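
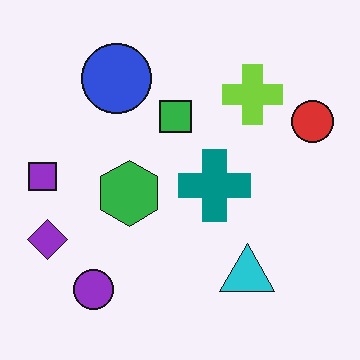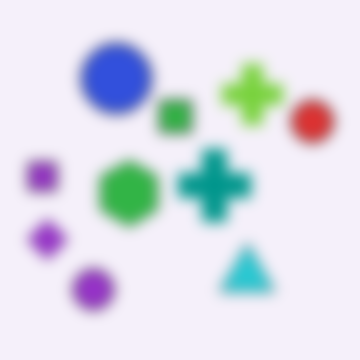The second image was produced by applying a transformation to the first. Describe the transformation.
It was heavily blurred.

Shape edges and outlines are uniformly softened across the whole image.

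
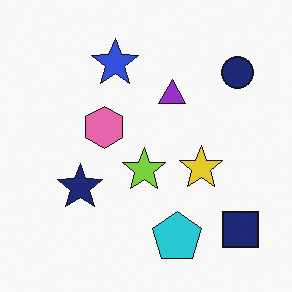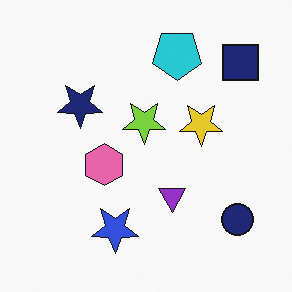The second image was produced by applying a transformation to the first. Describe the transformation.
The second image is the first flipped vertically (top ↔ bottom).

The cyan pentagon is in the bottom of the first image and the top of the second — shapes on opposite sides of the horizontal midline have swapped in a mirror flip.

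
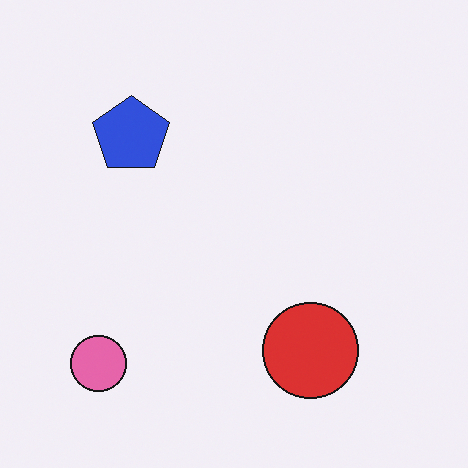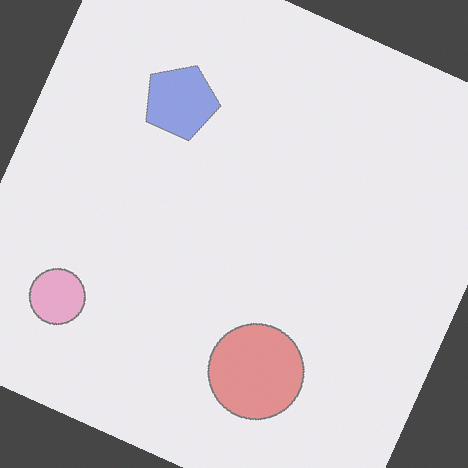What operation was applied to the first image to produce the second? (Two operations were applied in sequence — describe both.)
This is the original image given much lower contrast, then rotated clockwise by a moderate amount.

Tones are pushed toward mid-grey across the whole image — a global contrast change. Every shape is tilted by the same angle and the image corners show triangular fill wedges — a whole-image rotation by a non-right angle.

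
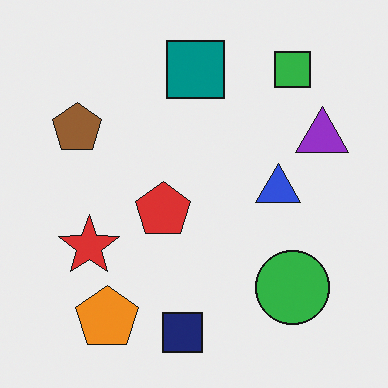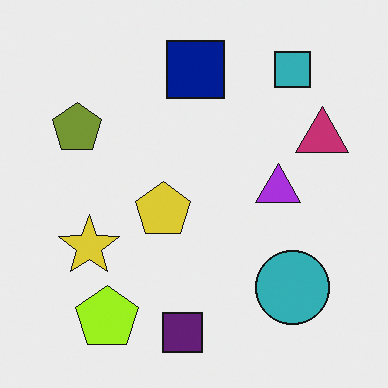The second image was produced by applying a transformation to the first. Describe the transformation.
This is the original image hue-shifted slightly.

Every shape's color has rotated by the same amount around the hue wheel — a uniform hue shift.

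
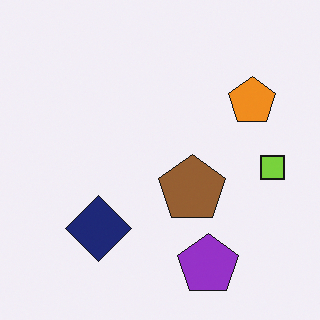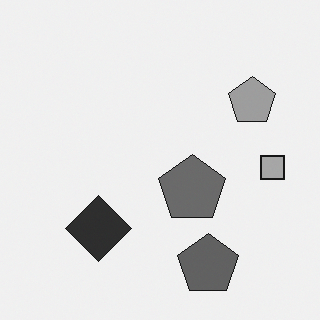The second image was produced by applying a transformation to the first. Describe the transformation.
This is the original image converted to grayscale.

All color is removed — every shape is now a shade of grey.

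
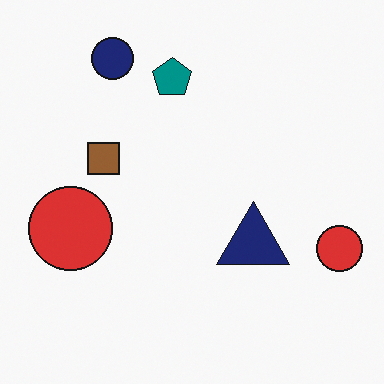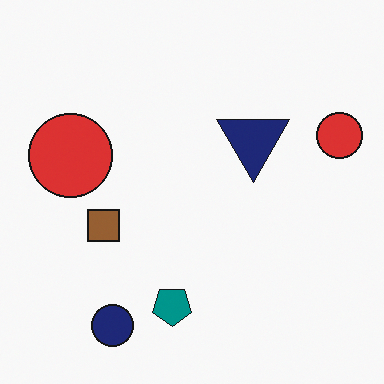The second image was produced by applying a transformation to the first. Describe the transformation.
Flipped vertically (top ↔ bottom).

The navy circle is in the top-left of the first image and the bottom-left of the second — shapes on opposite sides of the horizontal midline have swapped in a mirror flip.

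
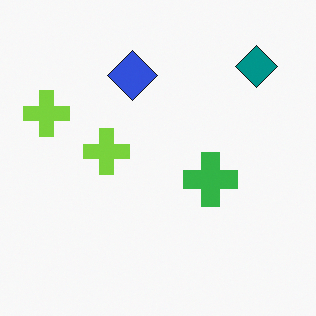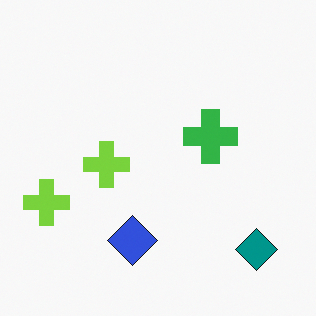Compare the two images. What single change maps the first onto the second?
The image was flipped vertically (top ↔ bottom).

The teal diamond is in the top-right of the first image and the bottom-right of the second — shapes on opposite sides of the horizontal midline have swapped in a mirror flip.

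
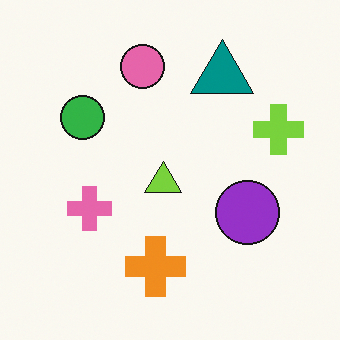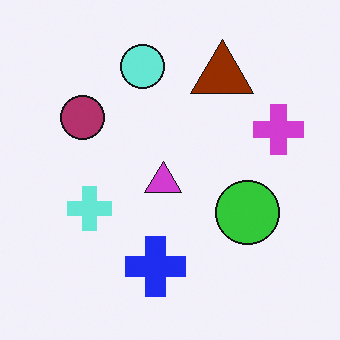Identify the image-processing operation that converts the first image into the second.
The image was hue-shifted through roughly half the color wheel.

Every shape's color has rotated by the same amount around the hue wheel — a uniform hue shift.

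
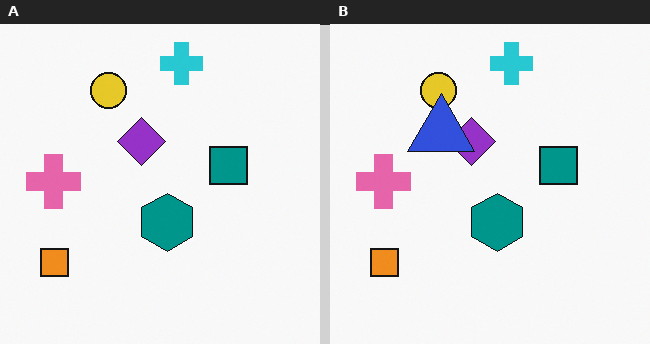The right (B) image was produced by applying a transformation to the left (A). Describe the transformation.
The transformation is: overlaid with an additional blue triangle.

A blue triangle appears in the right (B) image that is absent from the left (A).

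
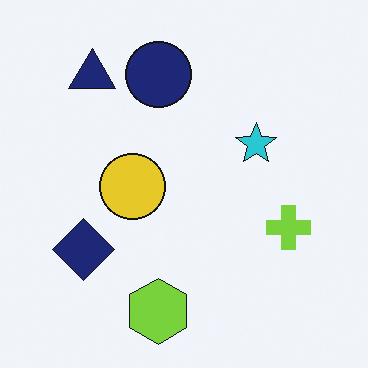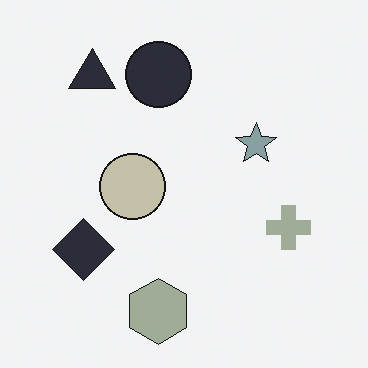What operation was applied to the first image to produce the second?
The transformation is: heavily desaturated.

All colors are more muted and greyish — a global saturation change.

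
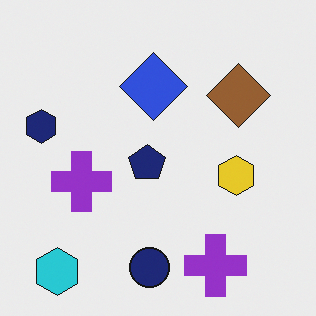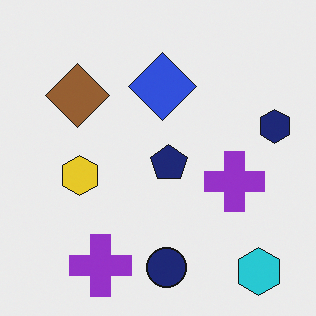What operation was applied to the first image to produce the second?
The second image is the first flipped horizontally (left ↔ right).

The navy hexagon is in the left of the first image and the right of the second — shapes on opposite sides of the vertical midline have swapped in a mirror flip.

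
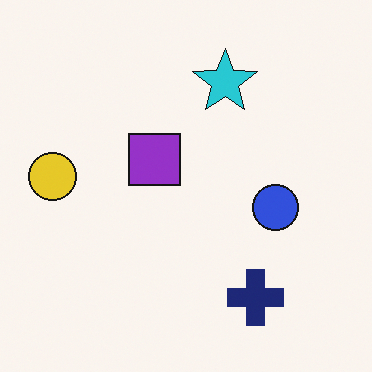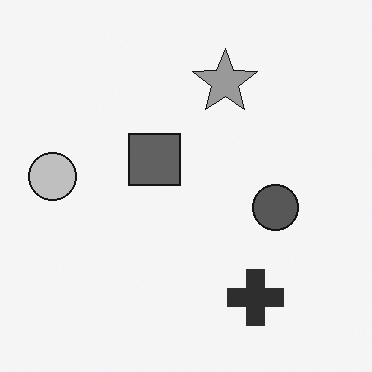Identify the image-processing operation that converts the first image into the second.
The image was converted to grayscale.

All color is removed — every shape is now a shade of grey.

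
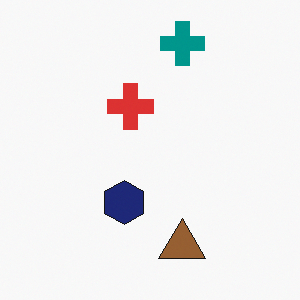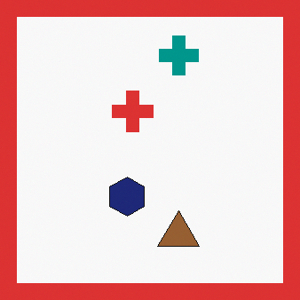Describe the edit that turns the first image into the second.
It was framed with a red border.

A solid red frame runs around the edge of the second image, with the content slightly shrunk inside it.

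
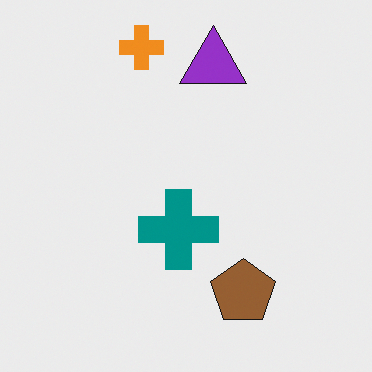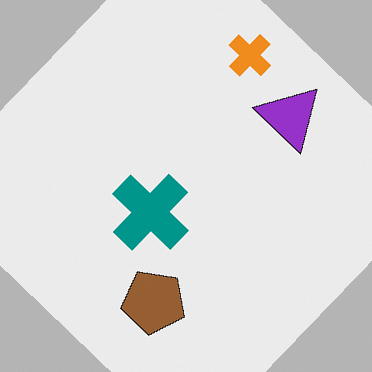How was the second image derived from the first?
The transformation is: rotated clockwise by a large amount — several tens of degrees.

Every shape is tilted by the same angle and the image corners show triangular fill wedges — a whole-image rotation by a non-right angle.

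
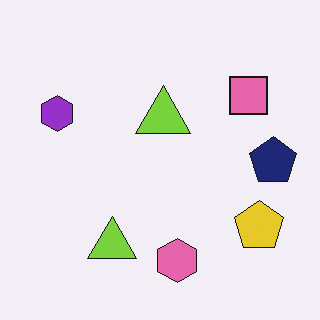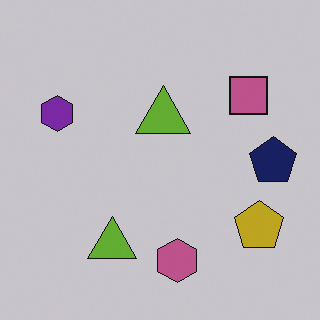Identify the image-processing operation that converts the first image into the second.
This is the original image darkened a little.

Every pixel — background and shapes alike — is uniformly darkened.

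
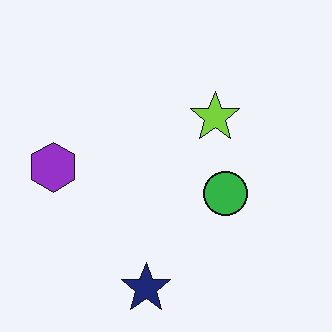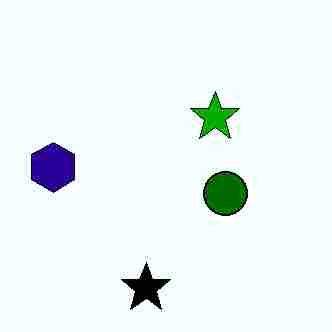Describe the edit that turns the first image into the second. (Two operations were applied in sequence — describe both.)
It was given much higher contrast, then heavily JPEG-compressed with obvious blocking artifacts.

Tones are pushed away from mid-grey across the whole image — a global contrast change. Blocky 8×8 compression artifacts appear around shape edges and the flat background shows ringing — characteristic JPEG degradation.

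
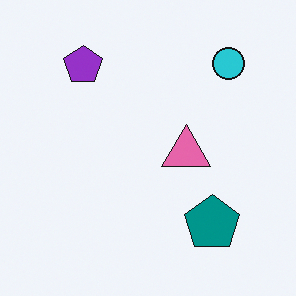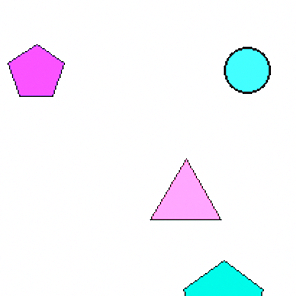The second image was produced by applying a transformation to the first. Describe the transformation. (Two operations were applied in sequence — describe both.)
The transformation is: cropped slightly and scaled back up, then substantially brightened.

The visible shapes are larger and the field of view is narrower; shapes near the original edges may be partly or wholly outside the frame — a crop-and-rescale. Every pixel — background and shapes alike — is uniformly brightened.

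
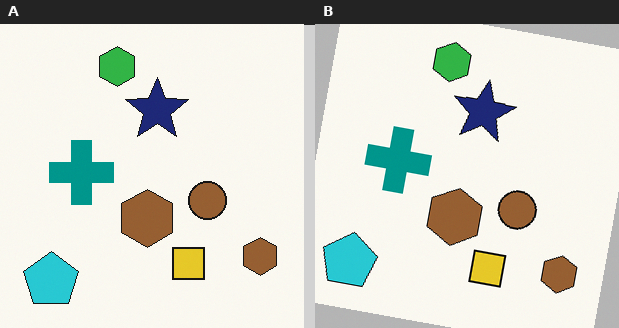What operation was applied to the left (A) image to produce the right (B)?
The image was rotated clockwise by a small amount.

Every shape is tilted by the same angle and the image corners show triangular fill wedges — a whole-image rotation by a non-right angle.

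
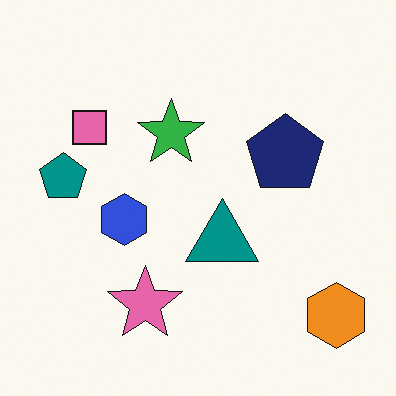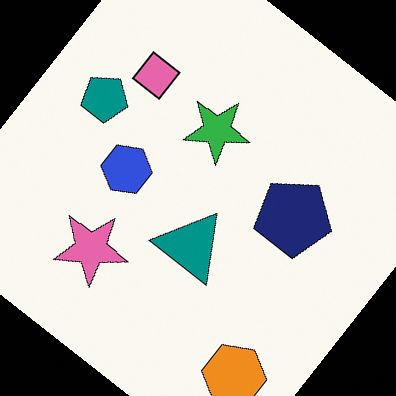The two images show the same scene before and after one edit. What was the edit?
This is the original image rotated clockwise by a large amount — several tens of degrees.

Every shape is tilted by the same angle and the image corners show triangular fill wedges — a whole-image rotation by a non-right angle.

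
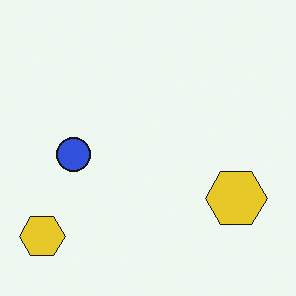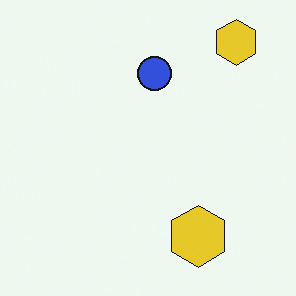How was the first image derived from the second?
The first image is the second transposed (reflected across the top-left ↔ bottom-right diagonal).

Shapes have swapped their row and column positions — what was in the top-right is now in the bottom-left — a diagonal reflection.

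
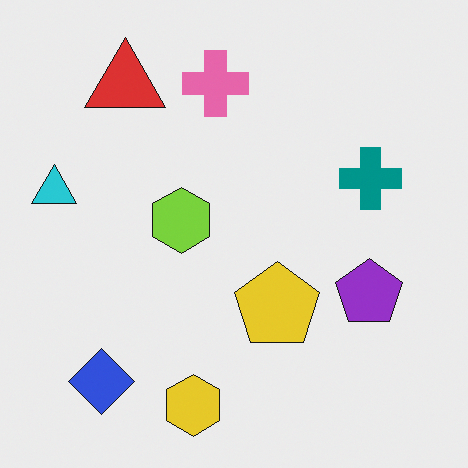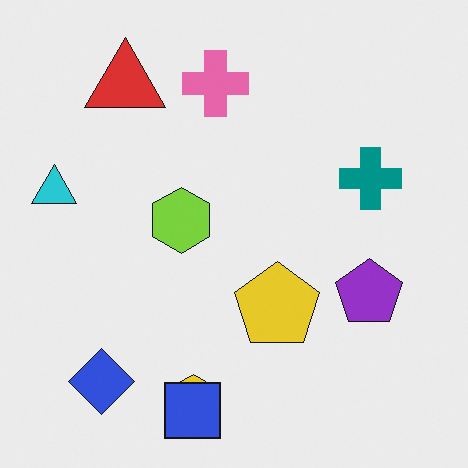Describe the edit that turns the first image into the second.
It was overlaid with an additional blue square.

A blue square appears in the second image that is absent from the first.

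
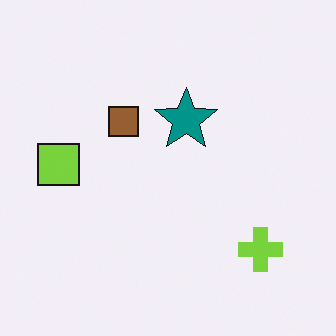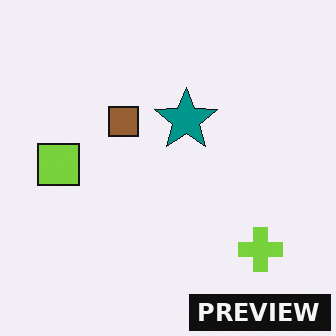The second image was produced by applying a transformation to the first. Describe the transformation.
The second image is the first watermarked with the text "PREVIEW" in the lower-right corner.

A dark label reading "PREVIEW" appears in the lower-right corner.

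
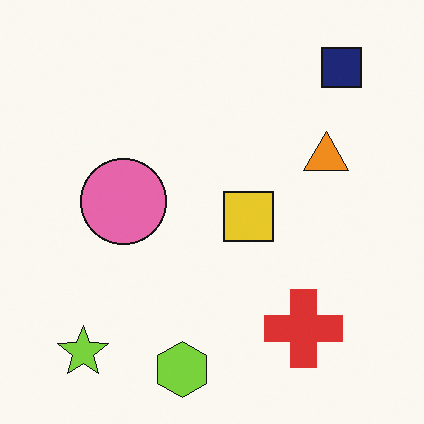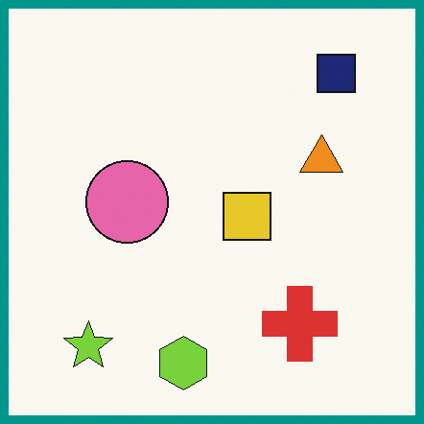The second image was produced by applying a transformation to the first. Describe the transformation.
Framed with a teal border.

A solid teal frame runs around the edge of the second image, with the content slightly shrunk inside it.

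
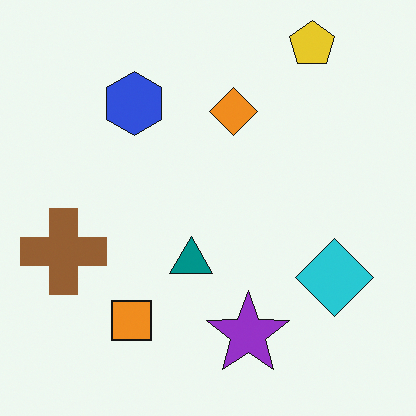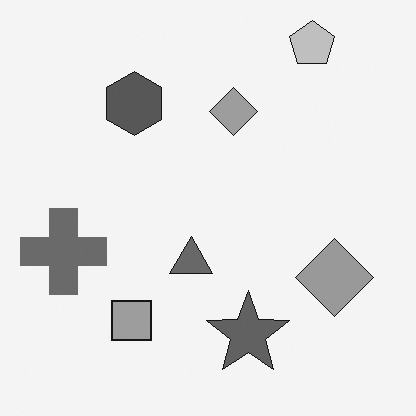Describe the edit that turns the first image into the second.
The transformation is: converted to grayscale.

All color is removed — every shape is now a shade of grey.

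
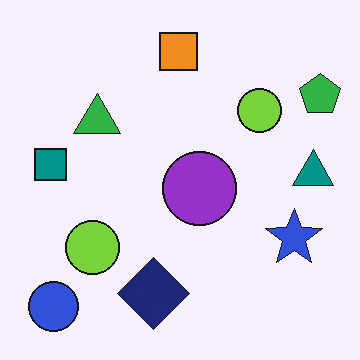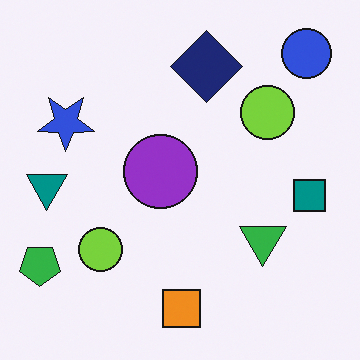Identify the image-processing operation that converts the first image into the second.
The image was rotated 180°.

The blue circle sits in the bottom-left of the first image and the top-right of the second — consistent with a whole-image 180° rotation.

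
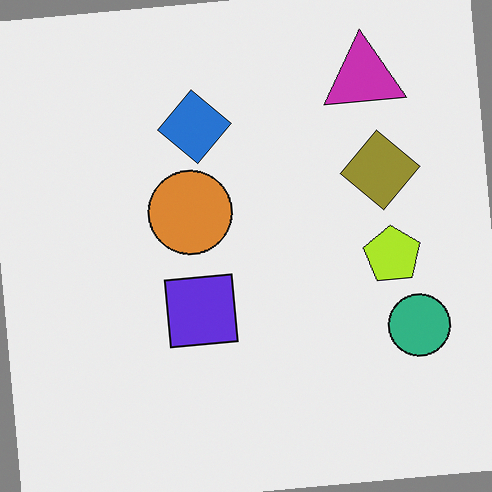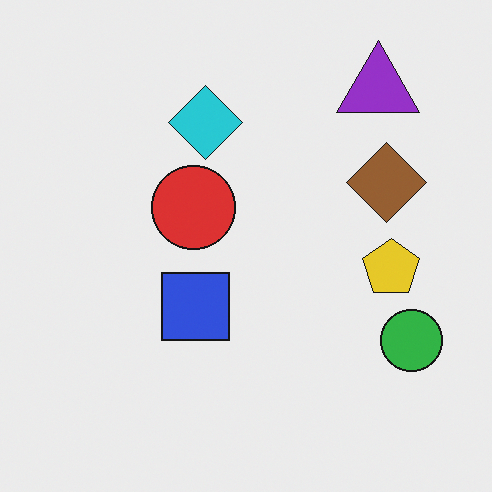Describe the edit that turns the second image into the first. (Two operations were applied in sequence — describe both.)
Rotated counter-clockwise by a small amount, then hue-shifted by a small amount.

Every shape is tilted by the same angle and the image corners show triangular fill wedges — a whole-image rotation by a non-right angle. Every shape's color has rotated by the same amount around the hue wheel — a uniform hue shift.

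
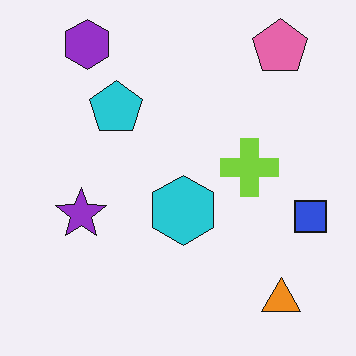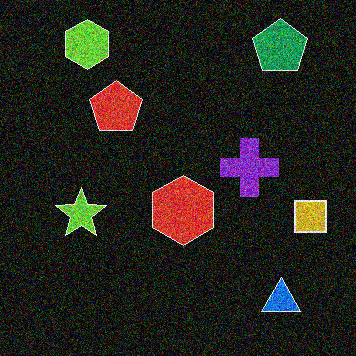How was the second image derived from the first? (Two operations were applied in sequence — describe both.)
The image was degraded with heavy additive noise, then color-inverted (negative).

Random speckle covers the whole image, including the flat background. The light background has become dark and every shape's color is its complement — a photographic negative.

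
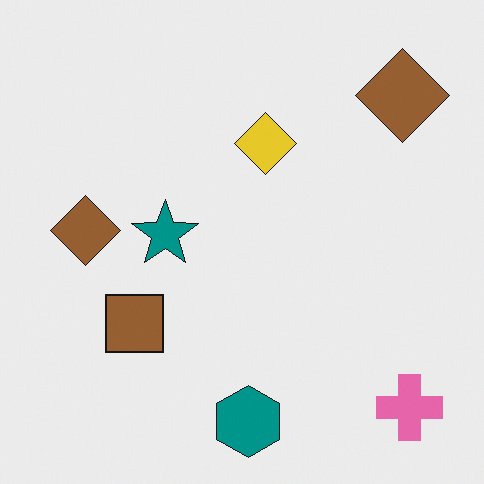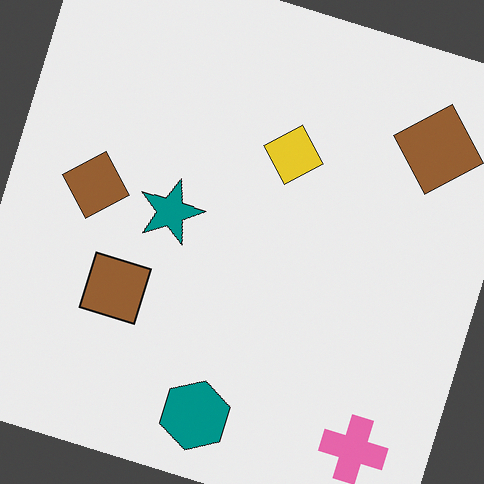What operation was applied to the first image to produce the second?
The image was rotated clockwise by a moderate amount.

Every shape is tilted by the same angle and the image corners show triangular fill wedges — a whole-image rotation by a non-right angle.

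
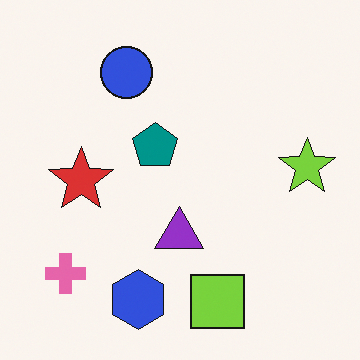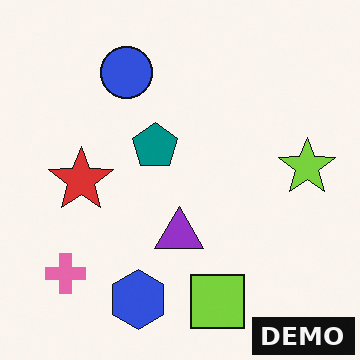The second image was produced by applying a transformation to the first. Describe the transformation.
Watermarked with the text "DEMO" in the lower-right corner.

A dark label reading "DEMO" appears in the lower-right corner.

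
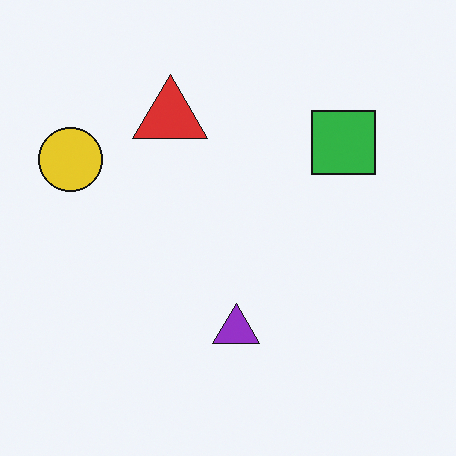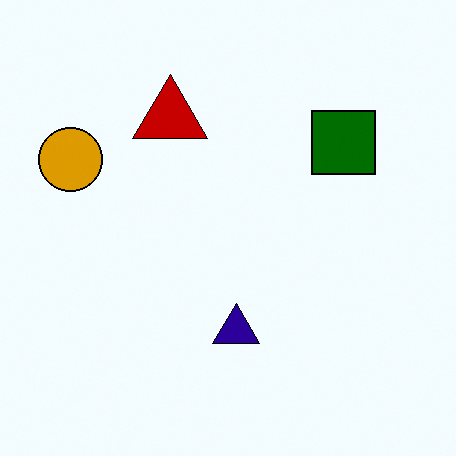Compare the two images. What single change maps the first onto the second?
The second image is the first given much higher contrast.

Tones are pushed away from mid-grey across the whole image — a global contrast change.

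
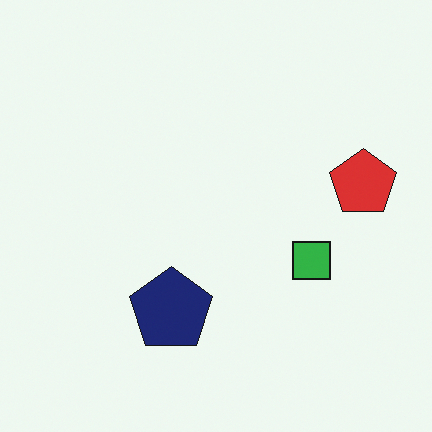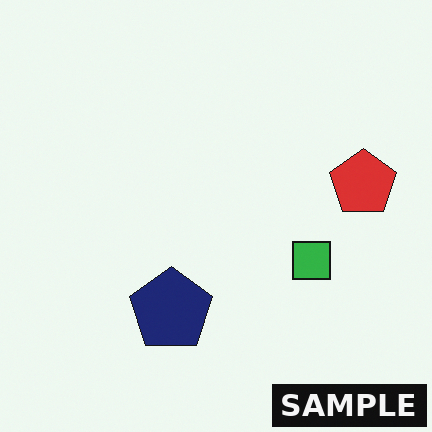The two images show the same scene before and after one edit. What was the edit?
The second image is the first watermarked with the text "SAMPLE" in the lower-right corner.

A dark label reading "SAMPLE" appears in the lower-right corner.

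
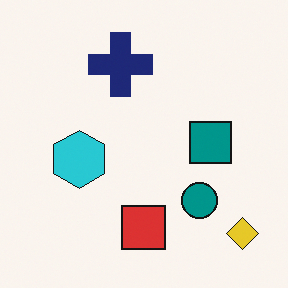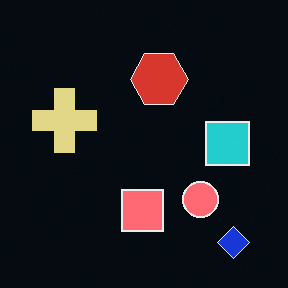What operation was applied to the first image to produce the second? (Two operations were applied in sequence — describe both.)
The image was transposed (reflected across the top-left ↔ bottom-right diagonal), then color-inverted (negative).

Shapes have swapped their row and column positions — what was in the top-right is now in the bottom-left — a diagonal reflection. The light background has become dark and every shape's color is its complement — a photographic negative.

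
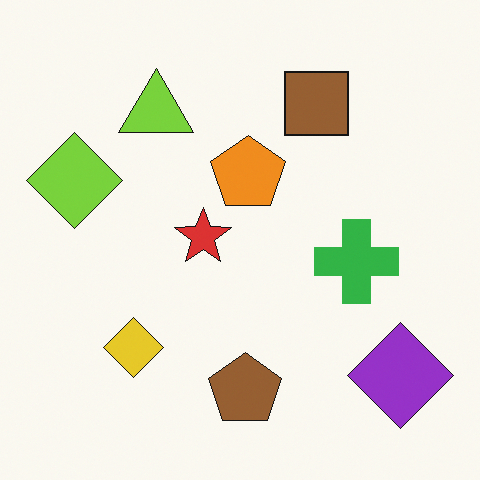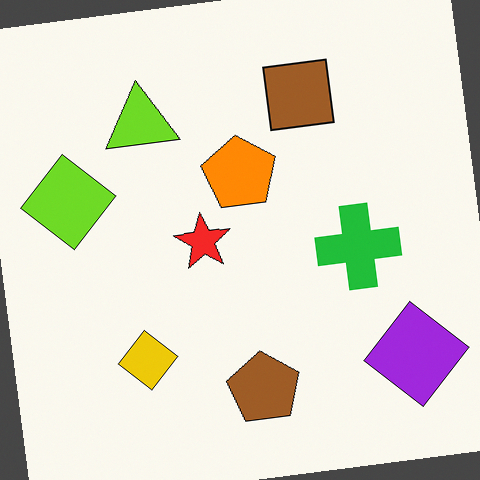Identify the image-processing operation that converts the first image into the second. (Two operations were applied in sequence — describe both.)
The image was rotated counter-clockwise by a few degrees, then slightly oversaturated.

Every shape is tilted by the same angle and the image corners show triangular fill wedges — a whole-image rotation by a non-right angle. All colors are more vivid — a global saturation change.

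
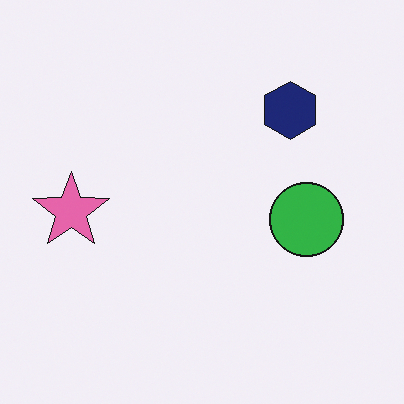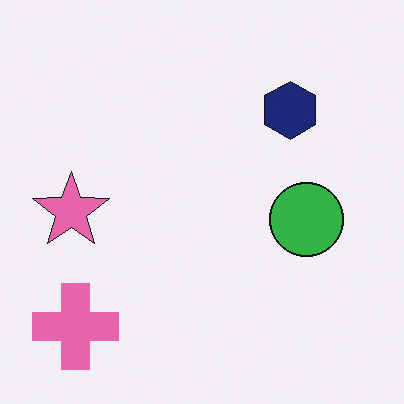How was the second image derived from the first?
Overlaid with an additional pink cross.

A pink cross appears in the second image that is absent from the first.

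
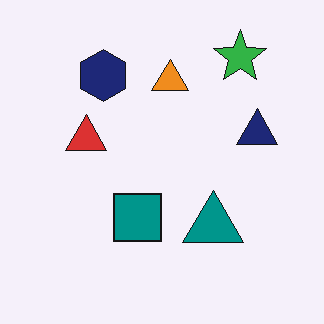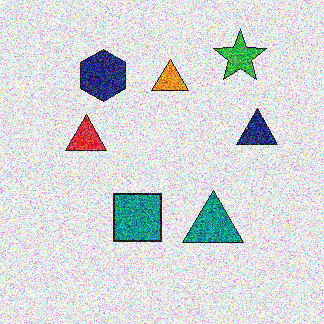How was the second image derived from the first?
The transformation is: degraded with heavy additive noise.

Random speckle covers the whole image, including the flat background.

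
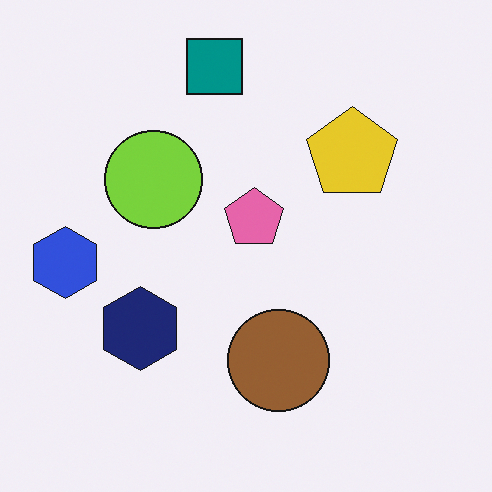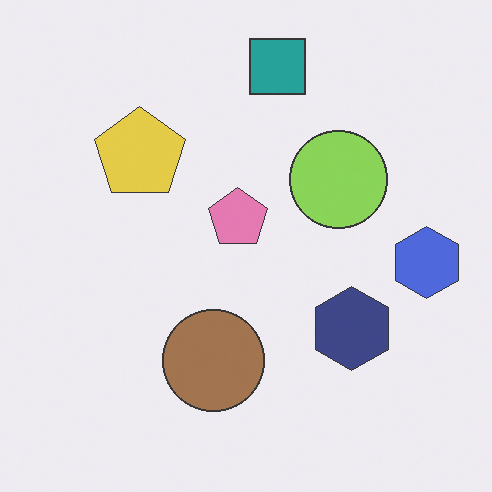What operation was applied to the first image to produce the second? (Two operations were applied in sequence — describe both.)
The second image is the first given slightly reduced contrast, then flipped horizontally (left ↔ right).

Tones are pushed toward mid-grey across the whole image — a global contrast change. The blue hexagon is in the left of the first image and the right of the second — shapes on opposite sides of the vertical midline have swapped in a mirror flip.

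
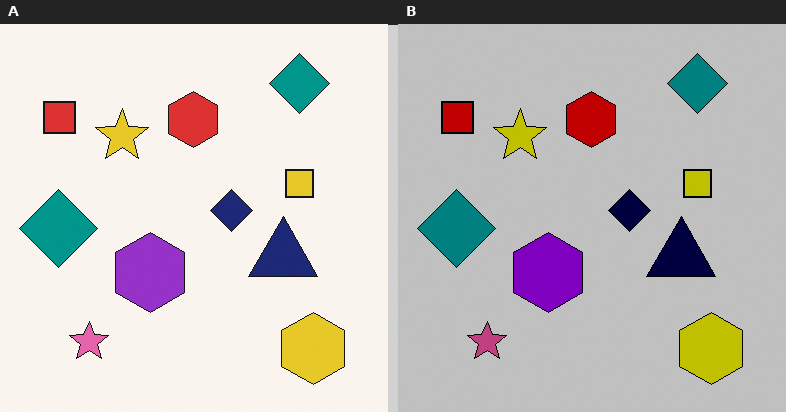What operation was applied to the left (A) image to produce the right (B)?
Heavily posterized to just a handful of flat colors.

Each flat color has snapped to a coarser quantized level — most visibly, the near-white background has dropped to a flat grey.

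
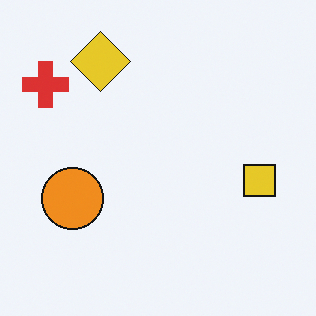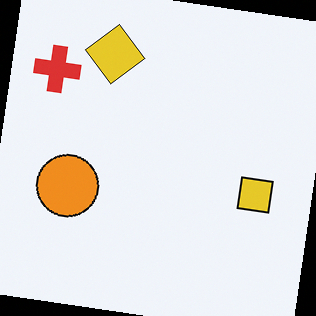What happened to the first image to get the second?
The second image is the first rotated clockwise by a slight angle.

Every shape is tilted by the same angle and the image corners show triangular fill wedges — a whole-image rotation by a non-right angle.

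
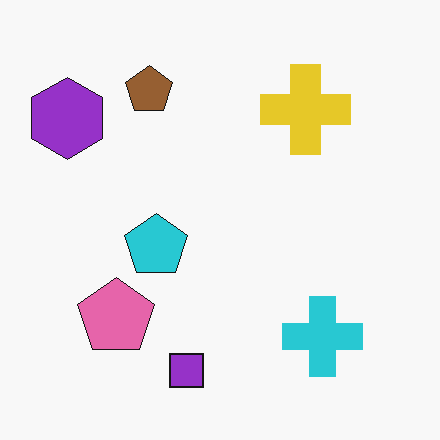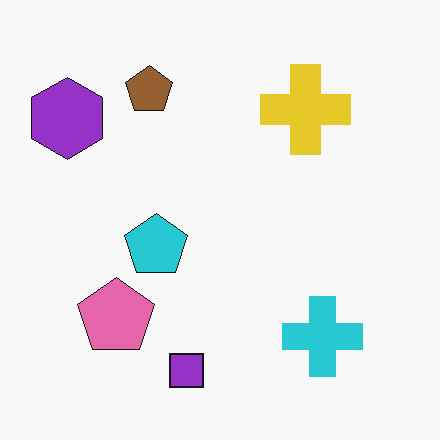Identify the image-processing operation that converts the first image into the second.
Given moderate JPEG compression.

Blocky 8×8 compression artifacts appear around shape edges and the flat background shows ringing — characteristic JPEG degradation.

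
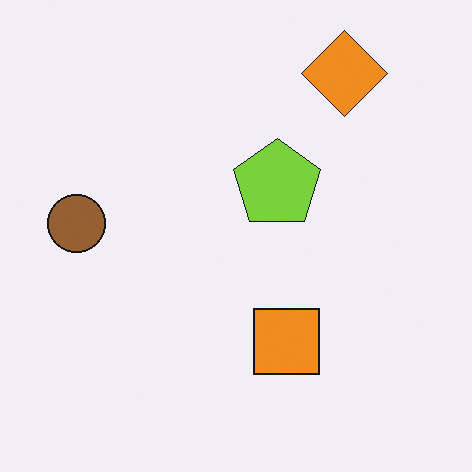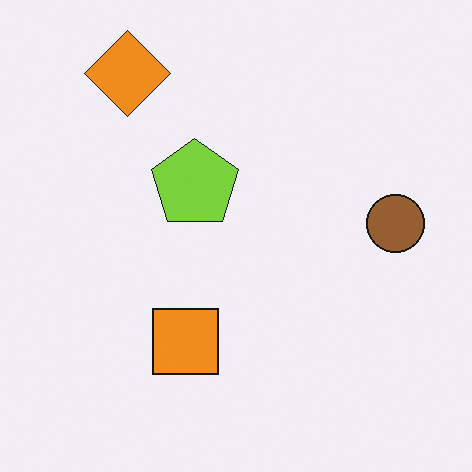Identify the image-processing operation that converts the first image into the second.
Flipped horizontally (left ↔ right).

The brown circle is in the left of the first image and the right of the second — shapes on opposite sides of the vertical midline have swapped in a mirror flip.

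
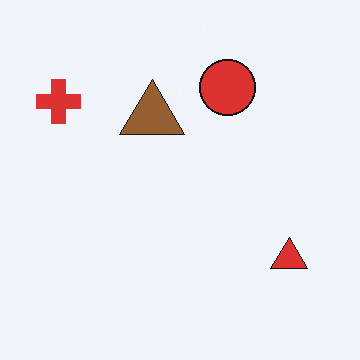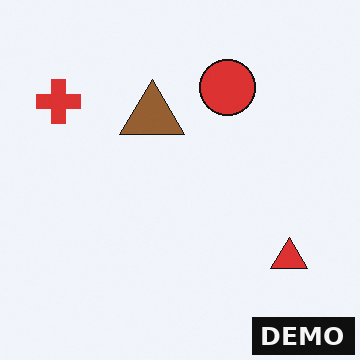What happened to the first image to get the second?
It was watermarked with the text "DEMO" in the lower-right corner.

A dark label reading "DEMO" appears in the lower-right corner.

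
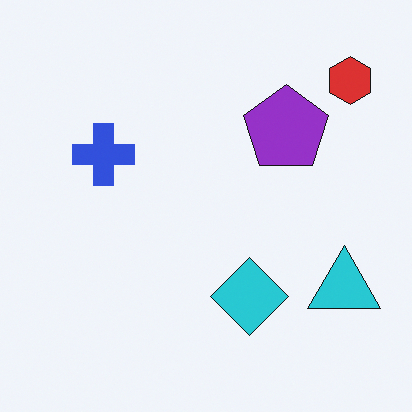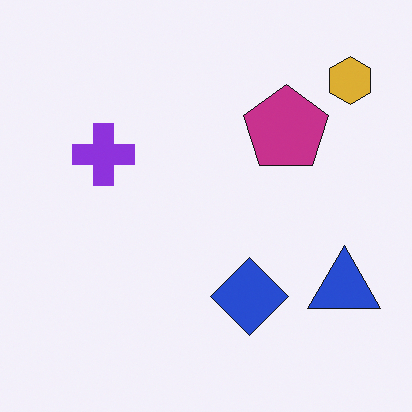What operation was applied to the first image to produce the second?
The transformation is: hue-shifted by a small amount.

Every shape's color has rotated by the same amount around the hue wheel — a uniform hue shift.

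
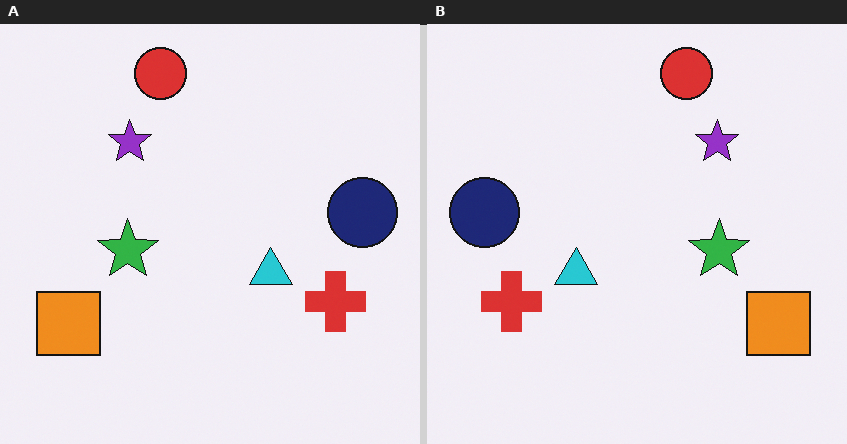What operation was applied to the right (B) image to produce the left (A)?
It was flipped horizontally (left ↔ right).

The navy circle is in the left of the right (B) image and the right of the left (A) — shapes on opposite sides of the vertical midline have swapped in a mirror flip.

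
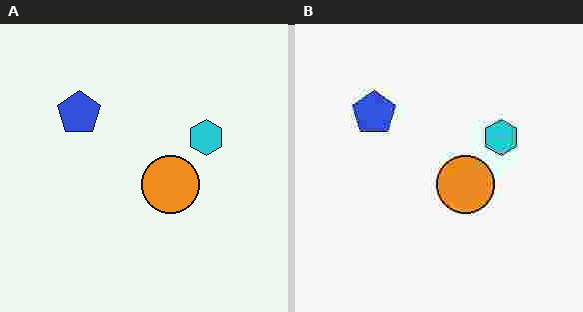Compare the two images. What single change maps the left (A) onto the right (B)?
The transformation is: degraded with heavy JPEG compression.

Blocky 8×8 compression artifacts appear around shape edges and the flat background shows ringing — characteristic JPEG degradation.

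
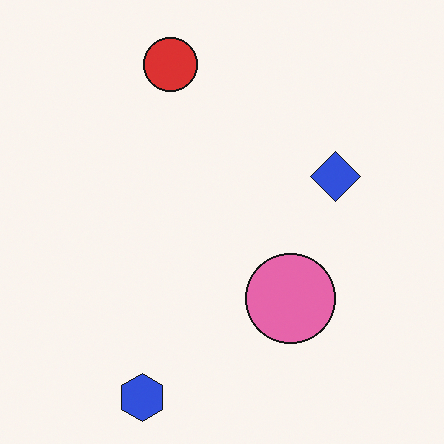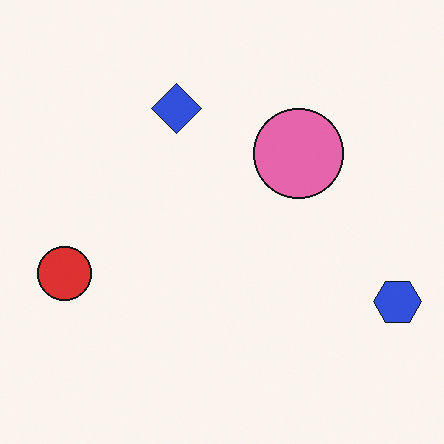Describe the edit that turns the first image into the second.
It was rotated 90° counter-clockwise.

The blue hexagon sits in the bottom-left of the first image and the bottom-right of the second — consistent with a whole-image 90° counter-clockwise rotation.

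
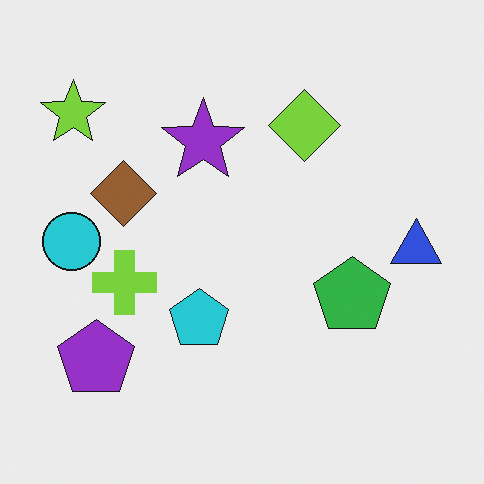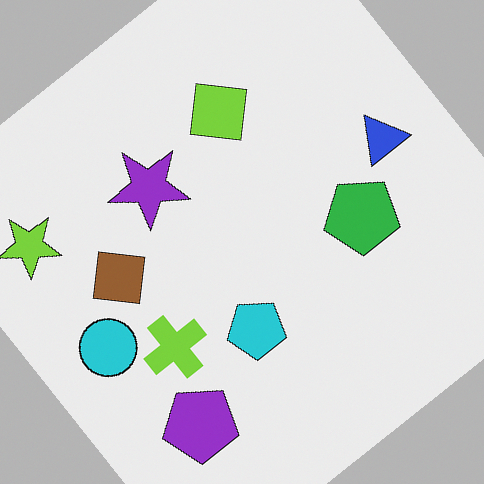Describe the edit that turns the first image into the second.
The transformation is: rotated counter-clockwise by a large amount — several tens of degrees.

Every shape is tilted by the same angle and the image corners show triangular fill wedges — a whole-image rotation by a non-right angle.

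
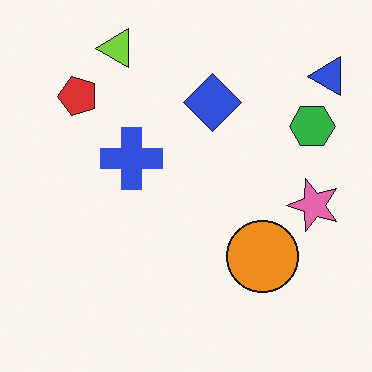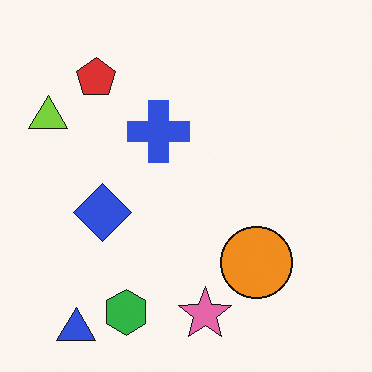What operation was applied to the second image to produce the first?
Transposed (reflected across the top-left ↔ bottom-right diagonal).

Shapes have swapped their row and column positions — what was in the top-right is now in the bottom-left — a diagonal reflection.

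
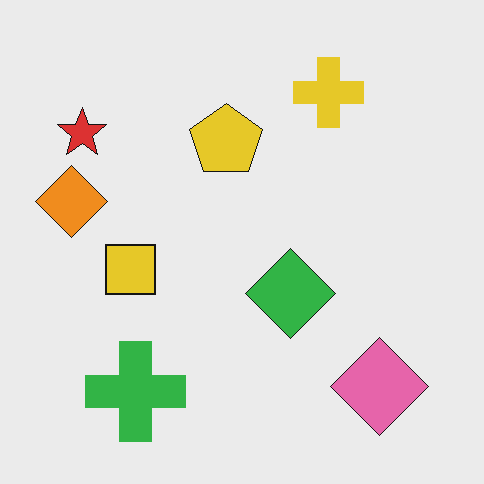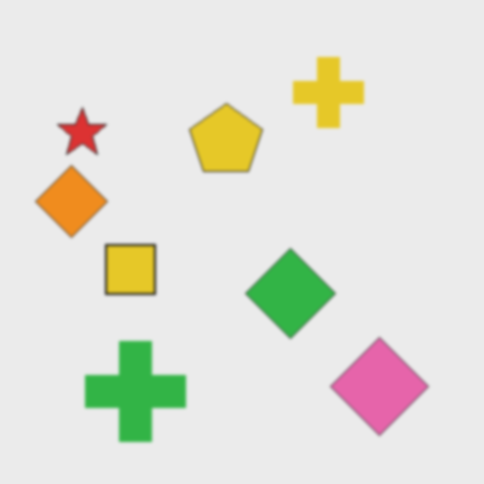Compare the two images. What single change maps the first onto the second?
The transformation is: given a subtle gaussian blur.

Shape edges and outlines are uniformly softened across the whole image.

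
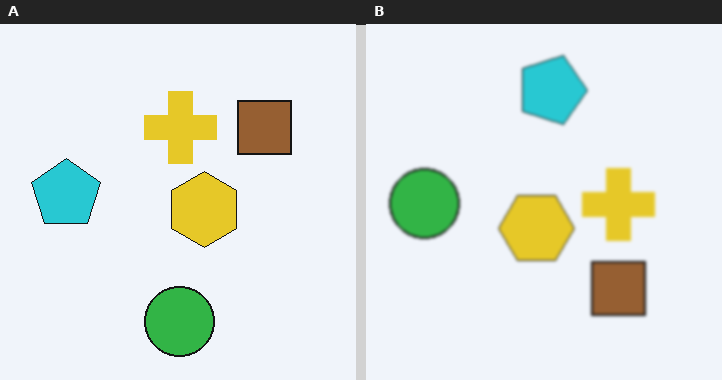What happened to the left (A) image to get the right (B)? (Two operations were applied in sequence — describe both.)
The right (B) image is the left (A) given a subtle gaussian blur, then rotated 90° clockwise.

Shape edges and outlines are uniformly softened across the whole image. The green circle sits in the bottom of the left (A) image and the left of the right (B) — consistent with a whole-image 90° clockwise rotation.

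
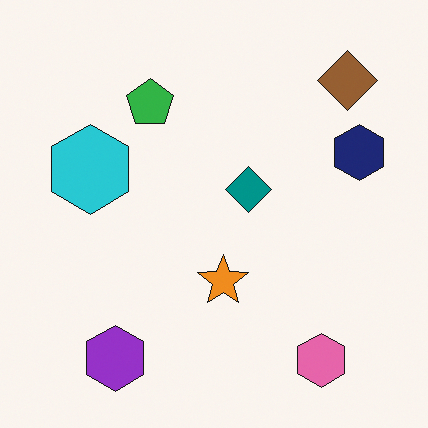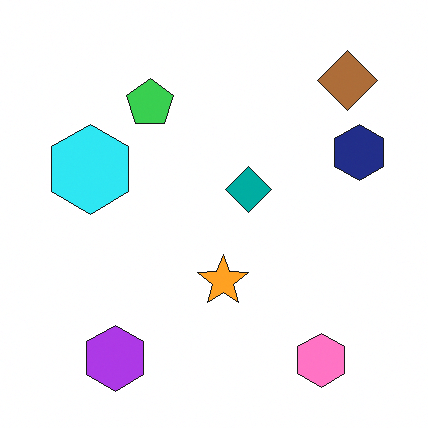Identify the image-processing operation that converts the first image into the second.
Slightly brightened.

Every pixel — background and shapes alike — is uniformly brightened.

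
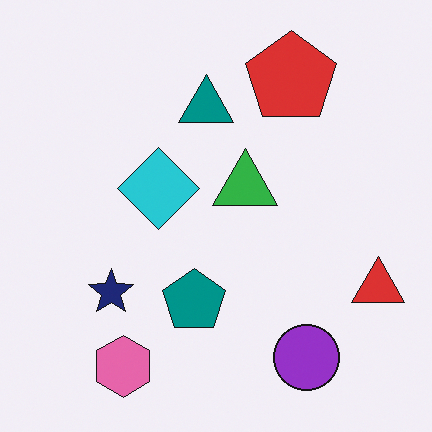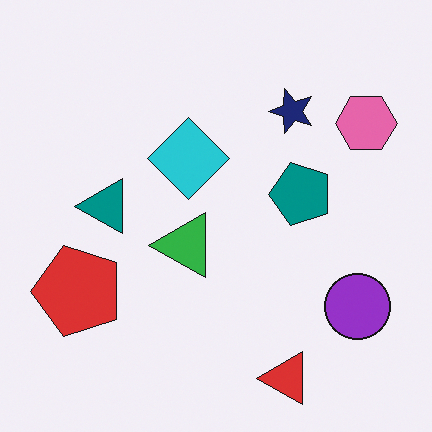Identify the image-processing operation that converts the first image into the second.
It was transposed (reflected across the top-left ↔ bottom-right diagonal).

Shapes have swapped their row and column positions — what was in the top-right is now in the bottom-left — a diagonal reflection.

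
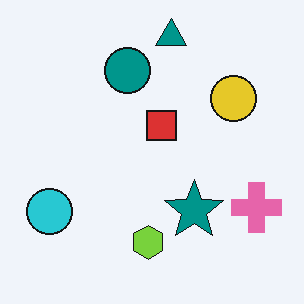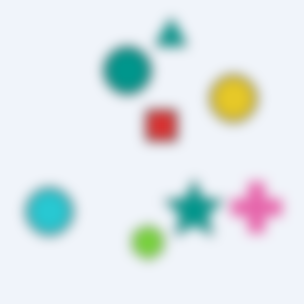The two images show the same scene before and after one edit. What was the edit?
Heavily blurred.

Shape edges and outlines are uniformly softened across the whole image.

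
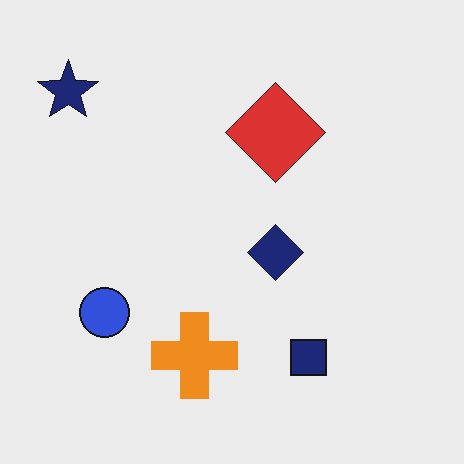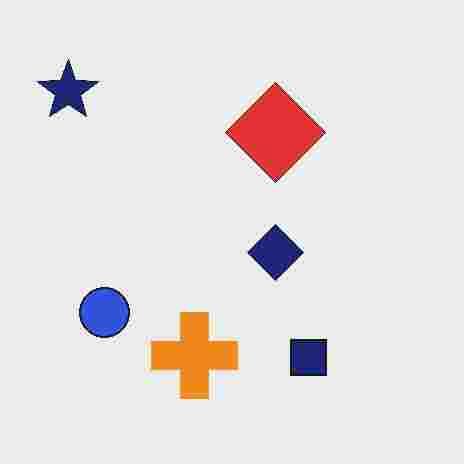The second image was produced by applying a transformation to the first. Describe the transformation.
It was heavily JPEG-compressed with obvious blocking artifacts.

Blocky 8×8 compression artifacts appear around shape edges and the flat background shows ringing — characteristic JPEG degradation.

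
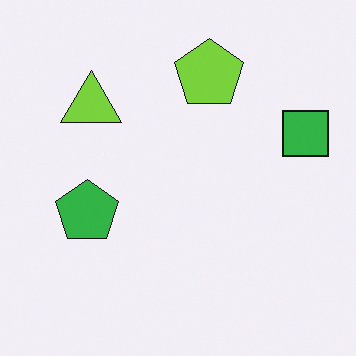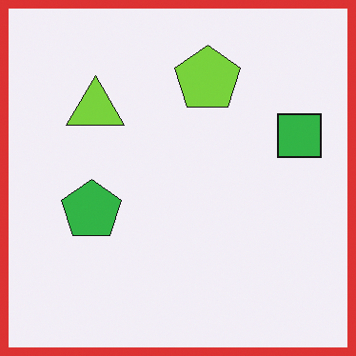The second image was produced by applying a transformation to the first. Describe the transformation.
It was framed with a red border.

A solid red frame runs around the edge of the second image, with the content slightly shrunk inside it.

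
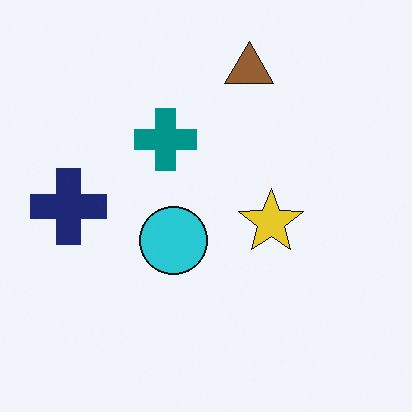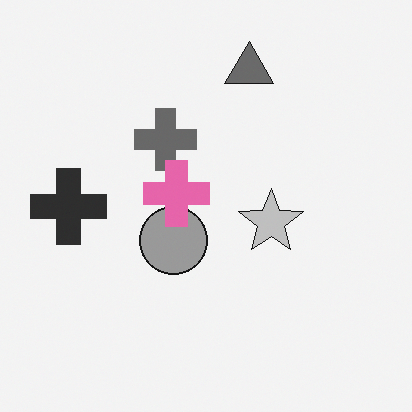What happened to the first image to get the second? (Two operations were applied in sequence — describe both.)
This is the original image converted to grayscale, then overlaid with an additional pink cross.

All color is removed — every shape is now a shade of grey. A pink cross appears in the second image that is absent from the first.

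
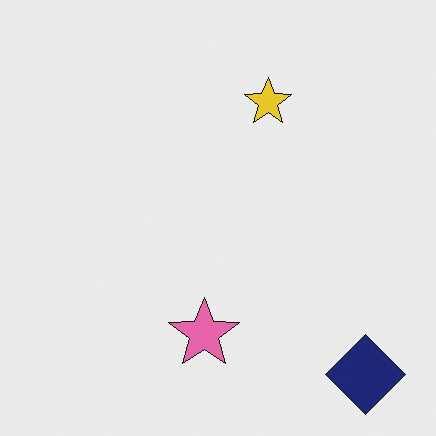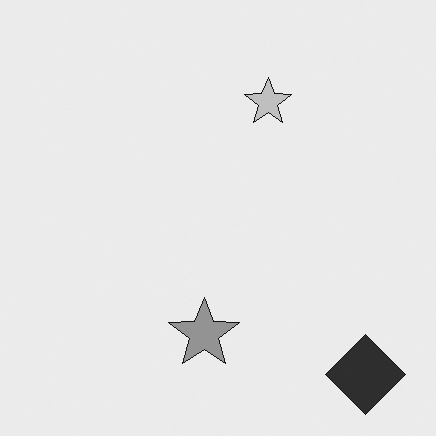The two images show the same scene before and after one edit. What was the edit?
The second image is the first converted to grayscale.

All color is removed — every shape is now a shade of grey.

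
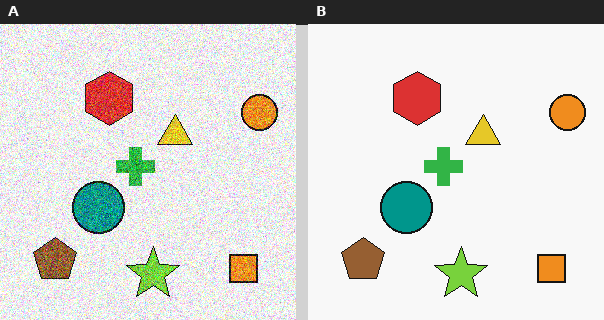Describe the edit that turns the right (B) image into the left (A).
The left (A) image is the right (B) degraded with strong gaussian noise.

Random speckle covers the whole image, including the flat background.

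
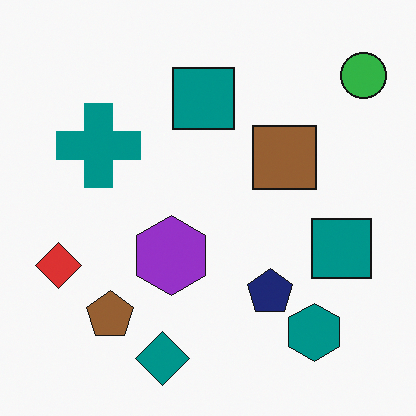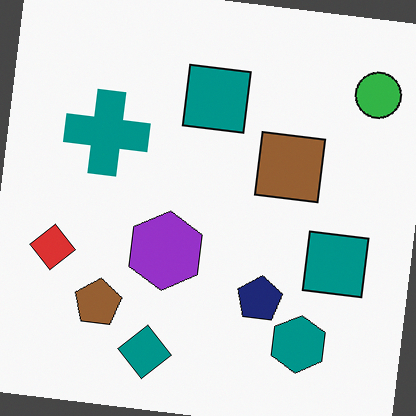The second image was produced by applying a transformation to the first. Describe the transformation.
This is the original image rotated clockwise by a slight angle.

Every shape is tilted by the same angle and the image corners show triangular fill wedges — a whole-image rotation by a non-right angle.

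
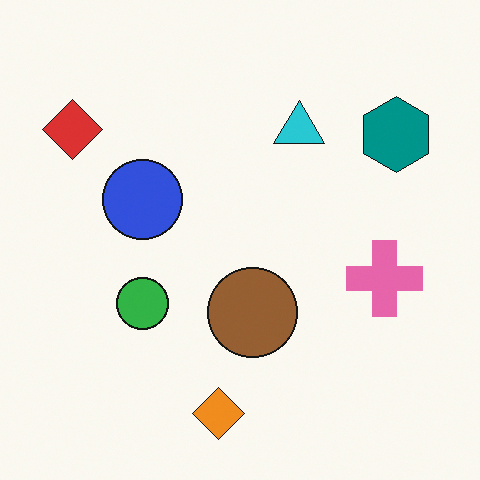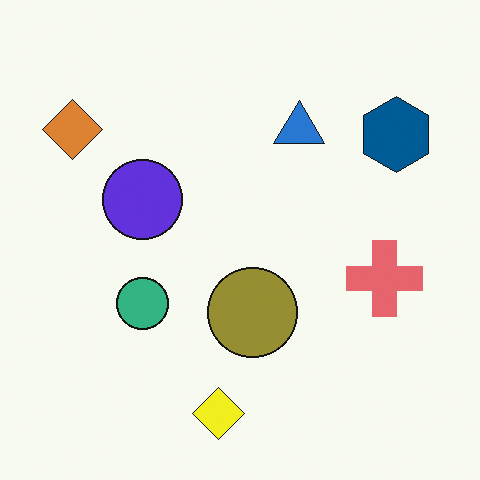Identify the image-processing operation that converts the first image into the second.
The image was hue-shifted slightly.

Every shape's color has rotated by the same amount around the hue wheel — a uniform hue shift.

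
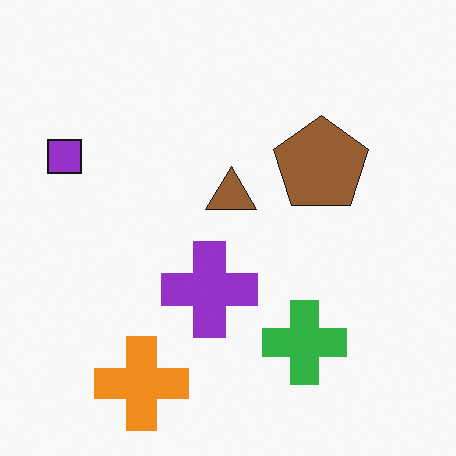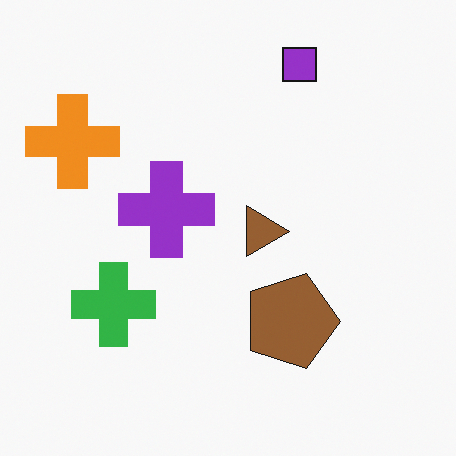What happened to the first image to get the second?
It was rotated 90° clockwise.

The purple square sits in the left of the first image and the top of the second — consistent with a whole-image 90° clockwise rotation.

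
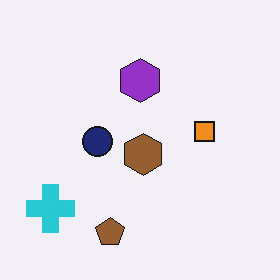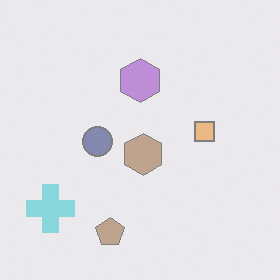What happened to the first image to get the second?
The second image is the first given much lower contrast.

Tones are pushed toward mid-grey across the whole image — a global contrast change.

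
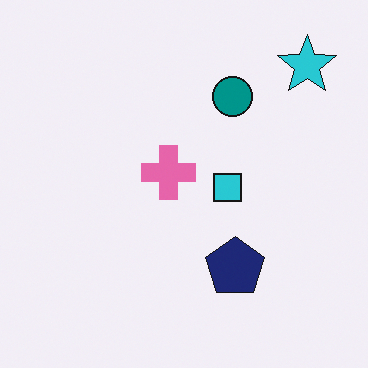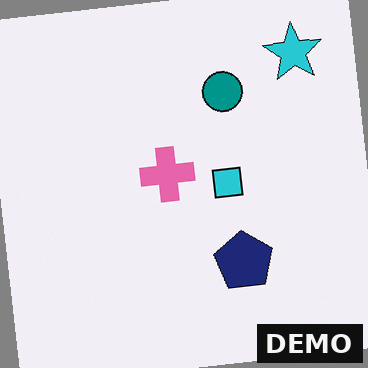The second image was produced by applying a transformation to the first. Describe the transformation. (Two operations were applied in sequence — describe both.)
This is the original image rotated counter-clockwise by a few degrees, then watermarked with the text "DEMO" in the lower-right corner.

Every shape is tilted by the same angle and the image corners show triangular fill wedges — a whole-image rotation by a non-right angle. A dark label reading "DEMO" appears in the lower-right corner.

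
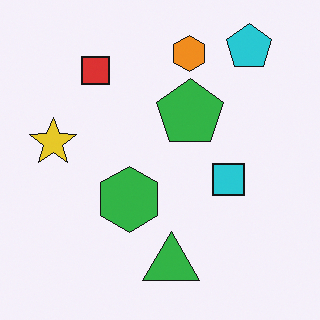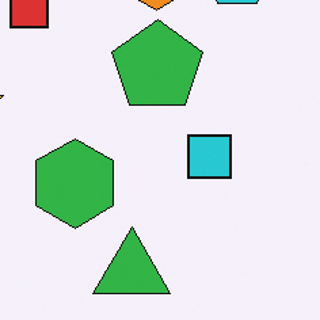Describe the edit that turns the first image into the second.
The image was cropped slightly and scaled back up.

The visible shapes are larger and the field of view is narrower; shapes near the original edges may be partly or wholly outside the frame — a crop-and-rescale.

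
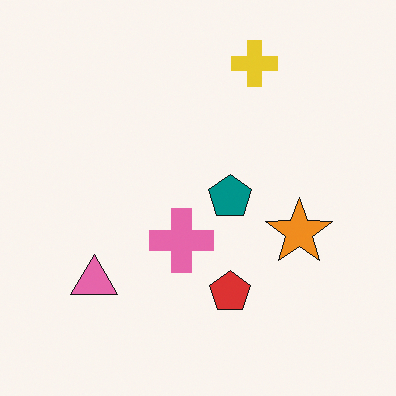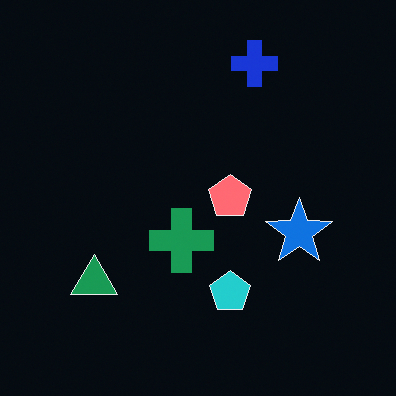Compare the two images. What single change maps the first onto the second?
This is the original image color-inverted (negative).

The light background has become dark and every shape's color is its complement — a photographic negative.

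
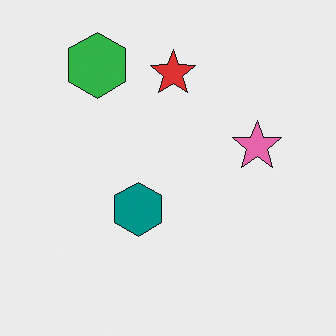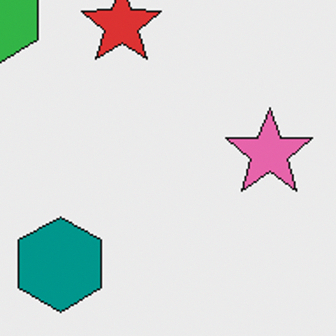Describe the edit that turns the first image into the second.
This is the original image cropped to a noticeably smaller region and rescaled.

The visible shapes are larger and the field of view is narrower; shapes near the original edges may be partly or wholly outside the frame — a crop-and-rescale.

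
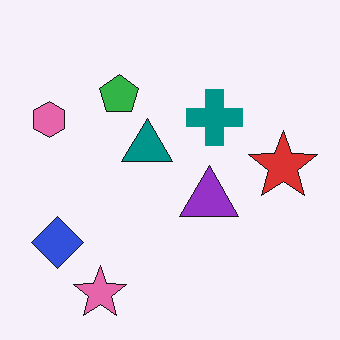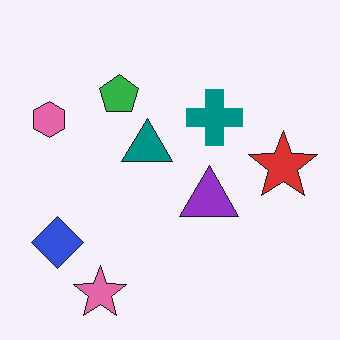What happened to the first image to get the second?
The second image is the first JPEG-compressed with visible artifacts.

Blocky 8×8 compression artifacts appear around shape edges and the flat background shows ringing — characteristic JPEG degradation.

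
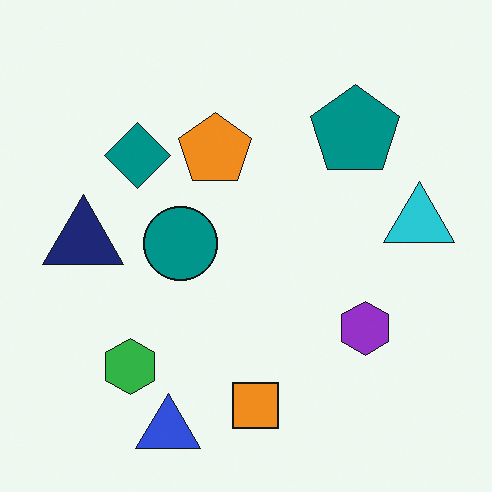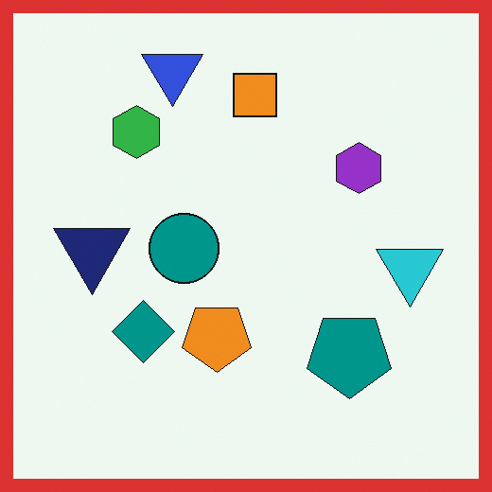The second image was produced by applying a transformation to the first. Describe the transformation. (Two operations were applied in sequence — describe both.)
The image was flipped vertically (top ↔ bottom), then framed with a red border.

The blue triangle is in the bottom of the first image and the top of the second — shapes on opposite sides of the horizontal midline have swapped in a mirror flip. A solid red frame runs around the edge of the second image, with the content slightly shrunk inside it.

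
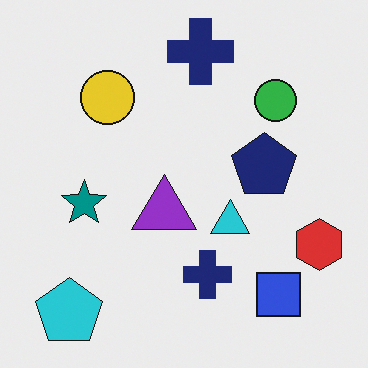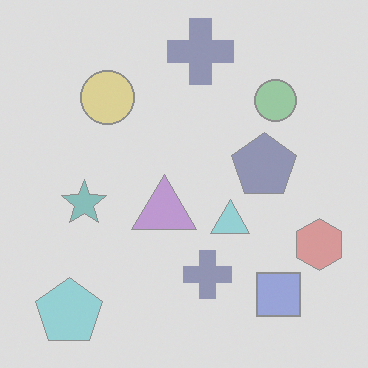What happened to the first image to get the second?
This is the original image given much lower contrast.

Tones are pushed toward mid-grey across the whole image — a global contrast change.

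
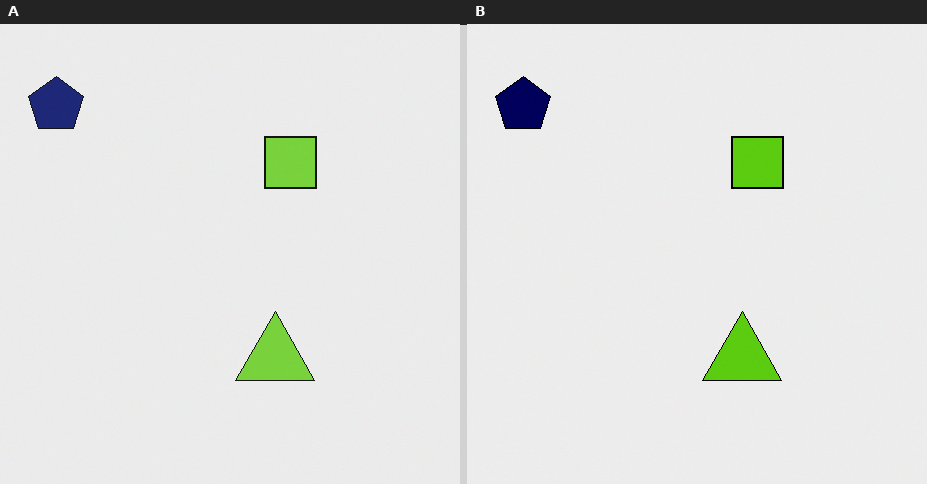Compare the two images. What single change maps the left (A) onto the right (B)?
Given slightly increased contrast.

Tones are pushed away from mid-grey across the whole image — a global contrast change.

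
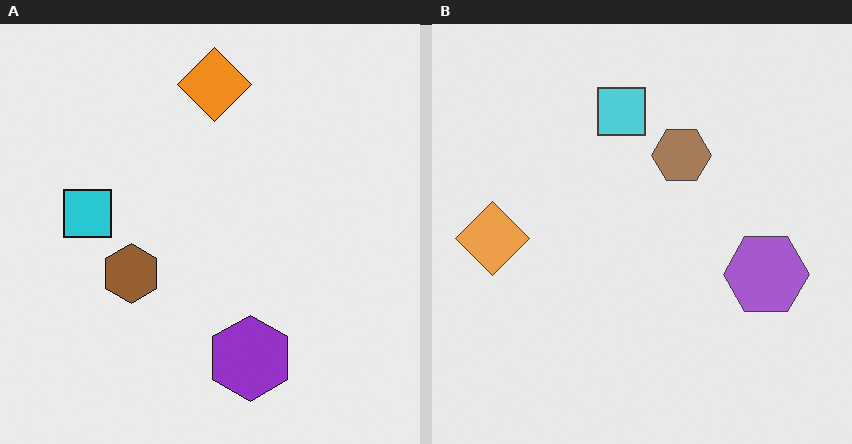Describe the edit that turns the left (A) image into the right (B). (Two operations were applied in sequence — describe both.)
The image was transposed (reflected across the top-left ↔ bottom-right diagonal), then given slightly reduced contrast.

Shapes have swapped their row and column positions — what was in the top-right is now in the bottom-left — a diagonal reflection. Tones are pushed toward mid-grey across the whole image — a global contrast change.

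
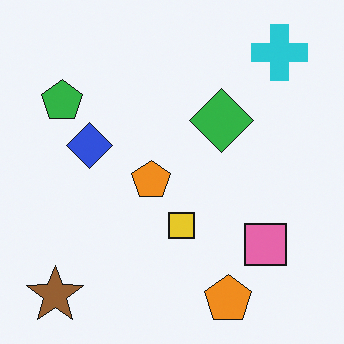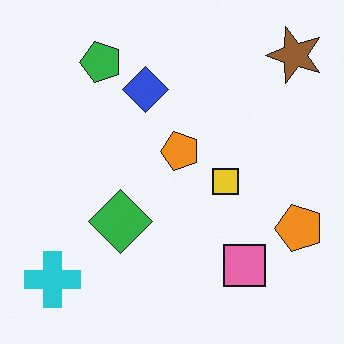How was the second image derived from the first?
Transposed (reflected across the top-left ↔ bottom-right diagonal).

Shapes have swapped their row and column positions — what was in the top-right is now in the bottom-left — a diagonal reflection.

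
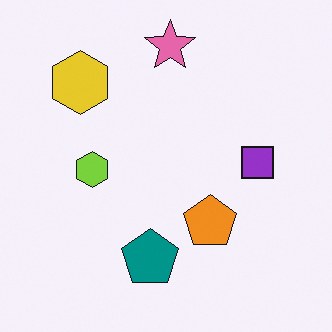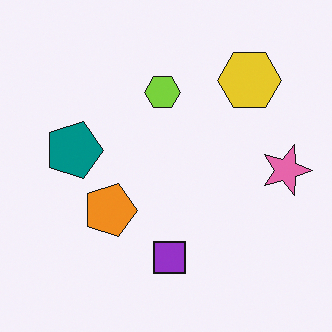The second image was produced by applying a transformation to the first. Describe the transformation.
The transformation is: rotated 90° clockwise.

The yellow hexagon sits in the top-left of the first image and the top-right of the second — consistent with a whole-image 90° clockwise rotation.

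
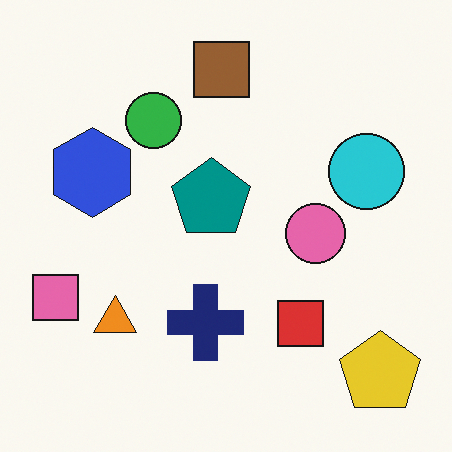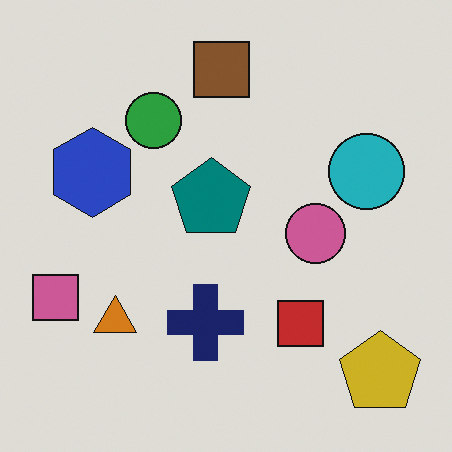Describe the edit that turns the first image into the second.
The image was slightly darkened.

Every pixel — background and shapes alike — is uniformly darkened.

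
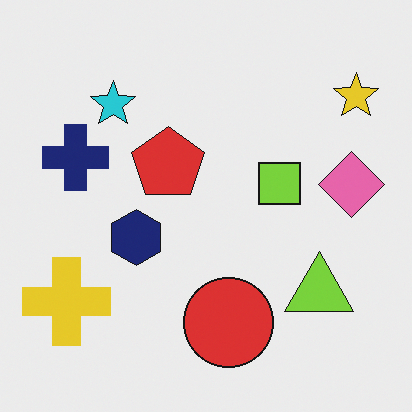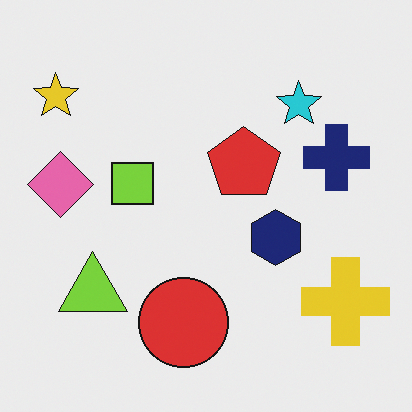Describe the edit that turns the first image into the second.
The image was flipped horizontally (left ↔ right).

The yellow star is in the top-right of the first image and the top-left of the second — shapes on opposite sides of the vertical midline have swapped in a mirror flip.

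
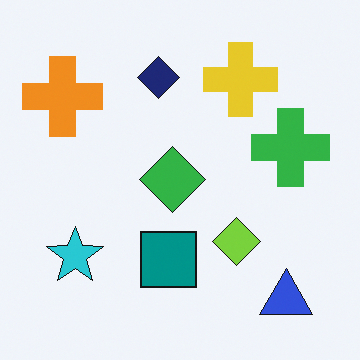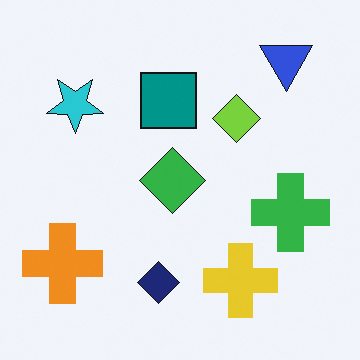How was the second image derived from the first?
The image was flipped vertically (top ↔ bottom).

The blue triangle is in the bottom-right of the first image and the top-right of the second — shapes on opposite sides of the horizontal midline have swapped in a mirror flip.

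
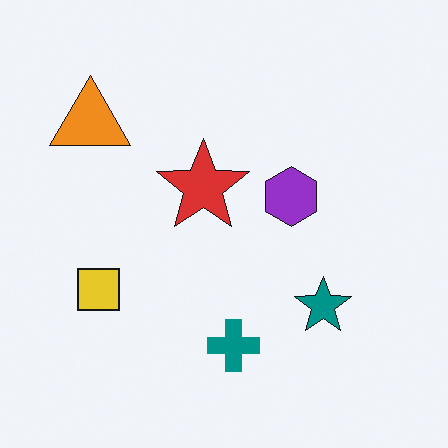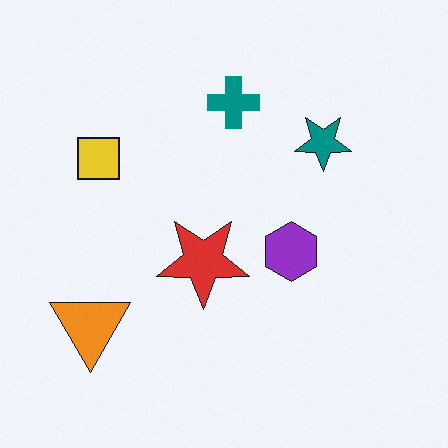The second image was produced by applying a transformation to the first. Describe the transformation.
Flipped vertically (top ↔ bottom).

The teal cross is in the bottom of the first image and the top of the second — shapes on opposite sides of the horizontal midline have swapped in a mirror flip.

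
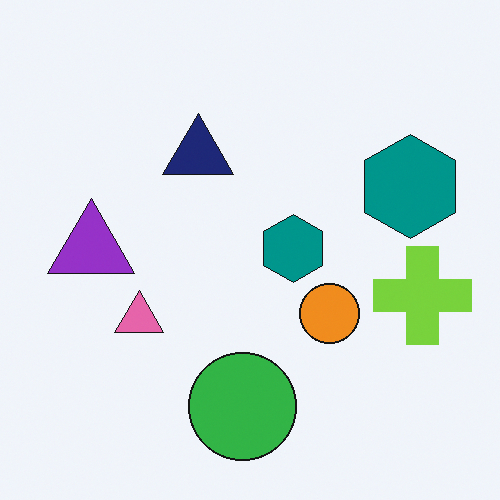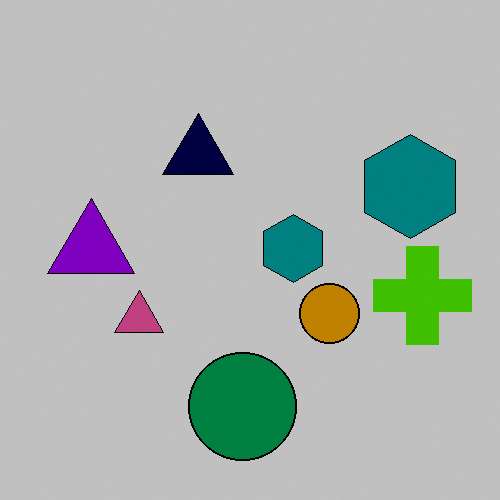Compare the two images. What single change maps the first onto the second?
The image was heavily posterized to just a handful of flat colors.

Each flat color has snapped to a coarser quantized level — most visibly, the near-white background has dropped to a flat grey.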